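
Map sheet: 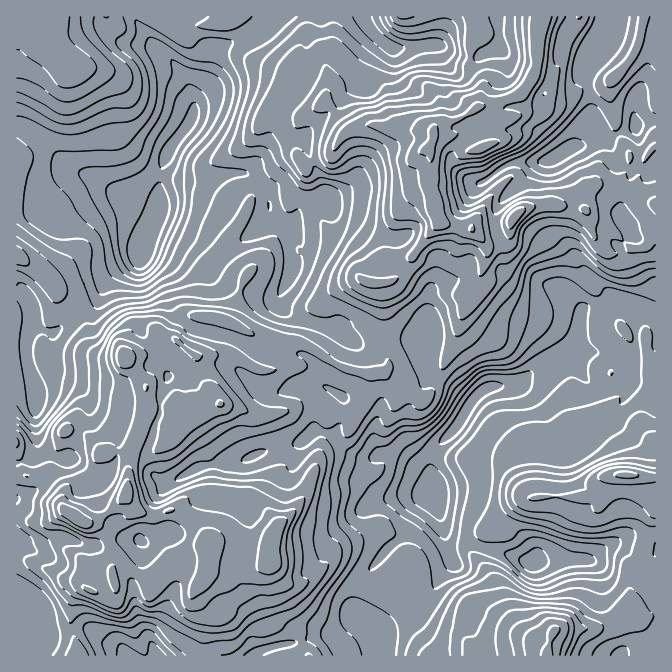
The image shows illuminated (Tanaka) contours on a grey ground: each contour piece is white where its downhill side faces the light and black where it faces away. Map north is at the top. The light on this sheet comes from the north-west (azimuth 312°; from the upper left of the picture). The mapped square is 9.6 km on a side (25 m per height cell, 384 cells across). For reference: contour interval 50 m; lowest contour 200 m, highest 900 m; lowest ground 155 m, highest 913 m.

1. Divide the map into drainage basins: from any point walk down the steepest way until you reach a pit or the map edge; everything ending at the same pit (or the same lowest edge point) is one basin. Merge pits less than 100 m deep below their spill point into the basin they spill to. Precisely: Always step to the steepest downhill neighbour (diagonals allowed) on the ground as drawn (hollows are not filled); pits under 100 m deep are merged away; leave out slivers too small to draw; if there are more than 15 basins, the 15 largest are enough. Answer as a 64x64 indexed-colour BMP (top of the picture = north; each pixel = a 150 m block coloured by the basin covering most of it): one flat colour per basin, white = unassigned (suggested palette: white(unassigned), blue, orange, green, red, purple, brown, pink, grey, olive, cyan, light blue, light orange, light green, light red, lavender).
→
<image width="64" height="64" href="data:image/bmp;base64,Qk12CAAAAAAAAHYAAAAoAAAAQAAAAEAAAAABAAQAAAAAAAAIAAATCwAAEwsAABAAAAAAAAAA////ALR3HwAOf/8ALKAsACgn1gC9Z5QAS1aMAMJ34wB/f38AIr28AM++FwDox64AeLv/AIrfmACWmP8A1bDFABEREVVVVVVVVSIiIiIiIiIiIiIiIiIiIiIiIiIiIiIiERERVVVVVVVVIiIiIiIiIiIiIiIiIiIiIiJCIiIiIiIRERFVVVVVVVVSIiIiIiIiIiIiIiIiIiIiJEQiIiIiIhEREVVVVVVVVVIiIiIiIiIiIiIiIiIiIiJERERERCIiERERVVVVVVVVUiIiIiIiIiIiIiIiIiIiJEREREREQiIRERFVVVVVVVUiIiIiIiIiIiIiIiIiIiJERERERERCIhEREVURVVVVVSIiIiIiIiIiIiIiIiIiIkREREREREIiERERERFVUVVVUiIiIiIiIiIiIiIiIiIiREREREREQiIREREREVURVVVSIiIiIiIiIiIiIiIiIiRERERERERCIhEREREREREVVVIiIiIiIiIiIiIiIiIiREREREREREQiEREREREREREVUiIiIiIiIiIiIiIiIiJERERERERERCIRERERERERERERERESIiIiIiIiIiIiIkREREREREREQhEREREREREREREREREiIiIiIiIiIiIiJERERERERERCERERERERERERERERESIiIiIiIiIiIiIiREREREREREIRERERERERERERERESIiIiIiIiIiIiIiIkRERERERERBERERERERERERERERIiIiIiIiIiIiIiIiIkREREFEREERERERERERERESIiIiIiIiIiIiIiIiIiIiIiIiIUREQRERERERERERERIiIiIiIiIiIiIiIiIiIiIiIiIhFERBEREREREREREREiIiIiIiIiIiIiIiIiIiIiIiIiIiIiEREREREREREREiIiIiIiIiIiIiIiIiIiIiIiIiIiIiIRERERERERERESIiIiIiIiIiIiIiIiIiIiIiIiIiIiIhERERERERERESIiIiIiIiIiIiIiIiIiIiIiIiIiIiIiERERERERERERIiIiIiIiIiIiIiIiIiIiIiIiIiIiIiIRERERERERERIiIiIiIiIiIiIiIiIiIiIiIiIiIiIiIhERERERERERERIiIiIiIiIiIiIiIiIiIiIiIiIiIiIiERERERERERERESIiIiIiIiIiIiIiIiIiIiIiIiIiIiIRERERERERERERIiIiIiIiIiIiIiIiIiIiIiIiIiIiIhERERERERERERIiIiIiIiIiIiIiIiIiIiIiIiIiIiIiERERERERERERIiIiIiIiIiIREiIiIiIiIiIiIiIiIiIREREREREREREiIiIiIiIiERESIiIiIiIiIiIiIiIiIhERERERERERERESIiIiIhERERIiIiIiIiIiIiIiIiIiERERERERERERERIiIhERERERIiIiIiIiIiIiIiIiIiIRERERERERERERESEREREREREiIiIiIiIiIiIiIiIiIhERERERERERERERERERERERERIiIiIiIiIiIiIiIiIiEREREREREREREREREREREREREiIiIiIiIiIiIiIiIiIRERERERERERERERERERERERESIiIiIiIiIiIiIiIiIhERERERERERERERERERERERERIiIiIiIiIiIiIiIiIiEREREREREREREREREREREREREiIiIiIiIiIiIiIiIiIREREREREREREREREREREREREREiIiIiIiIiIiIiIiIhERERERERERERERERERERERERESIiIiIiIiIiIiIiIiEREREREREREREREREREREREREREiIiIiIiIiIiIhEiIRERERERERERERERERERERERERERIiIiESIiIiIhEREhERERERERERERERERERERERERERESIiERIiIiIiERERERERERERERERERERERERERERERERMzMzMyIiIiEREREREREREREREREREREREREREREREREzMzMzMiIiIRERERERERERERERERERERERERERERERETMzMzMzMzMxEREzERERERERERERERERERERERERERERMzMzMzMzMzERMzMRERERERERERERERERERERERERERMzMzMzMzMzMzMzMxEREREREREREREREREREREREREREzMzMzMzMzMzMzMzERERERERERERERERERERERERERETMzMzMzMzMzMzMzMRERERERERERERERERERERERERERMzMzMzMzMzMzMzMxERERERERERERERERERERERERERETMzMzMzMzMzMzMzERERERERERERERERERERERERERERERMzMzMzMzMzMzMREREREREREREREREREREREREREREREREzMzMzMzMzMxERERERERERERERERERERERERERERERERERMzMzMzMzERERERERERERERERERERERERERERERERERETMzMzMzMREREREREREREREREREREREREREREREREREREzMzMzMxEREREREREREREREREREREREREREREREREREzMzMzMzEREREREREREREREREREREREREREREREREREzMzMzMzMRERERERERERERERERERERERERERERERERETMzMzMzMxERERERERERERERERERERERERERERERERERMzMzMzMzEREREREREREREREREREREREREREREREREREzMzMzMzMRERERERERERERERERERERERERERERERERETMzMzMzMREREREREREREREREREREREREREREREREREREzMzMzMx"/>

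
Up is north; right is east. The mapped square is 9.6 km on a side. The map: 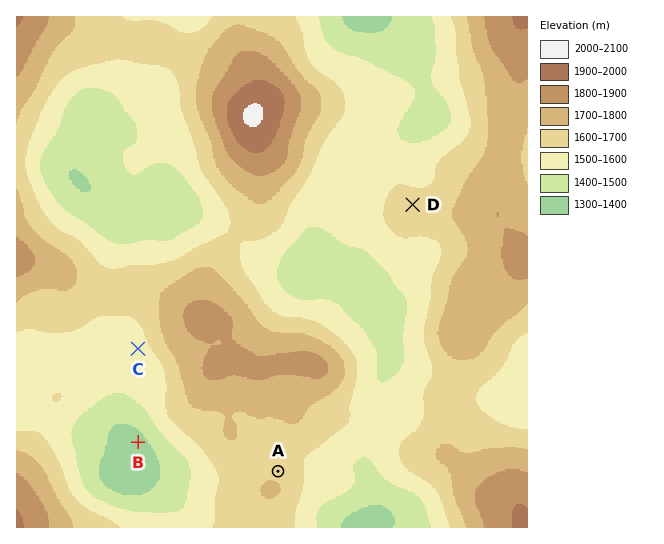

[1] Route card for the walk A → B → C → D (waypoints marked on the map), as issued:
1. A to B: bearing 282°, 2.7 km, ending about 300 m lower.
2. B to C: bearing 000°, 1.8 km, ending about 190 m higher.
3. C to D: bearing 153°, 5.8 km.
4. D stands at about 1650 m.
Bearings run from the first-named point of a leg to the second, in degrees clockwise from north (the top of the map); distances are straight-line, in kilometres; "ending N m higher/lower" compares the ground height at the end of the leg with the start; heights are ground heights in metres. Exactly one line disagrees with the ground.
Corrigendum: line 3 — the bearing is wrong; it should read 62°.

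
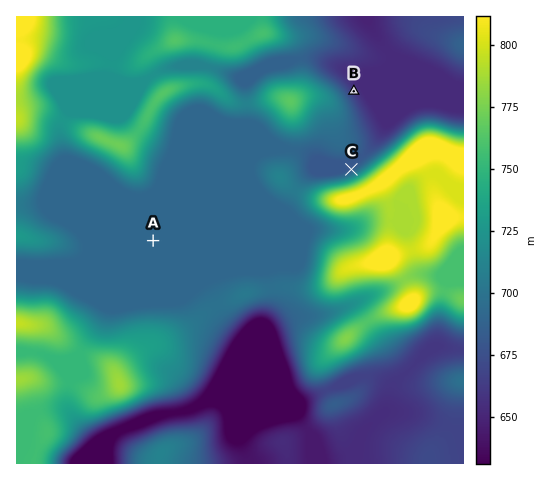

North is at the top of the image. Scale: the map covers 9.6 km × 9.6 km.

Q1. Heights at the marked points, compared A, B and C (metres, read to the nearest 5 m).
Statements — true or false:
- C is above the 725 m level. false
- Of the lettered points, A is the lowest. false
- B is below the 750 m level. true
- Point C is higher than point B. true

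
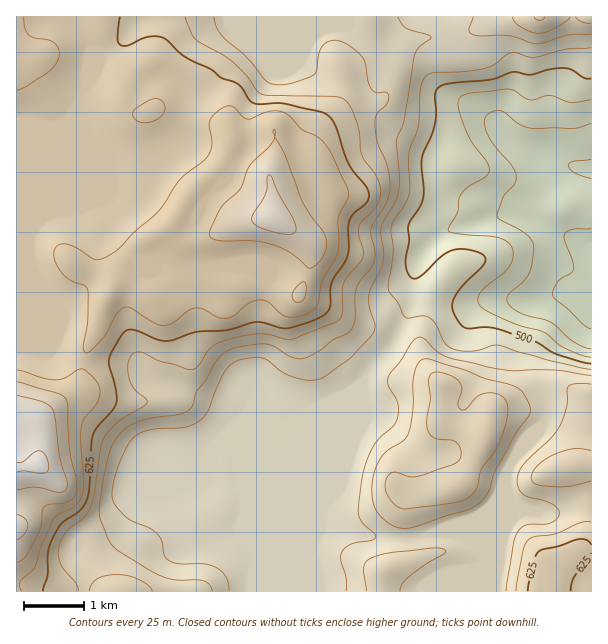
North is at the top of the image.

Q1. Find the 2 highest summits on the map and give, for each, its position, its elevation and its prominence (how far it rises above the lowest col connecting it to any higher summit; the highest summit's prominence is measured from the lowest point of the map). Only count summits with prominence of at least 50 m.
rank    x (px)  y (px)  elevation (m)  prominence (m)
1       39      464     730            313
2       275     218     712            64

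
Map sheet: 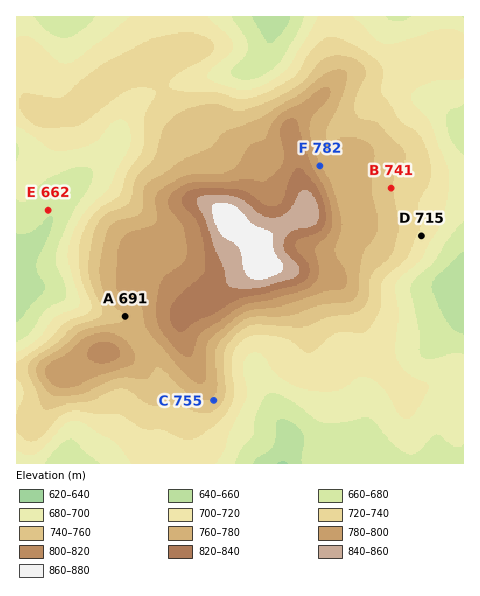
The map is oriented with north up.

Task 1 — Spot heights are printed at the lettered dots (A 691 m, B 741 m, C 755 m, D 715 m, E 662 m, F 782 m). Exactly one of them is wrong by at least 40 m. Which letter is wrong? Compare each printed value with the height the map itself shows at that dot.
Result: A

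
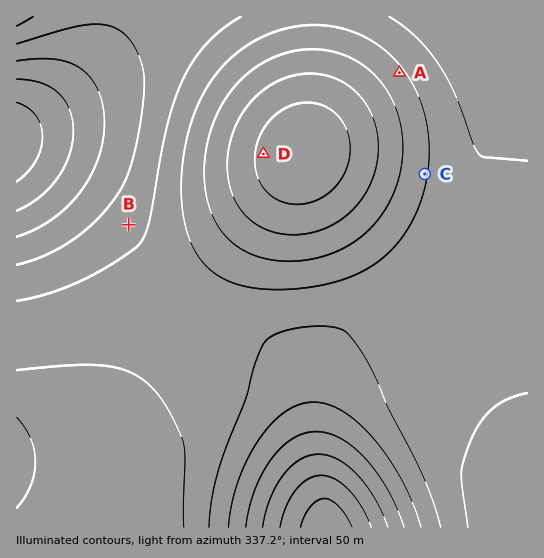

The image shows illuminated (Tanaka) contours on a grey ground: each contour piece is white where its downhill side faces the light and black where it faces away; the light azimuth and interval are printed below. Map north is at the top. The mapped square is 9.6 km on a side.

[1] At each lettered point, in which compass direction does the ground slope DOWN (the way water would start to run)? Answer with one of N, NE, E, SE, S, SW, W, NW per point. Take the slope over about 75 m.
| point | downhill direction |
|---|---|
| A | NE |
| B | NW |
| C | E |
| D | W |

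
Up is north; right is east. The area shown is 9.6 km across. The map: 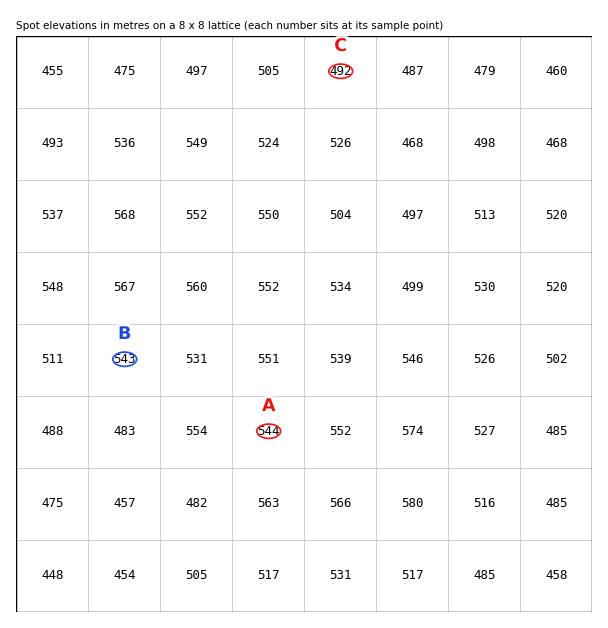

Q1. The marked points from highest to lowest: A B C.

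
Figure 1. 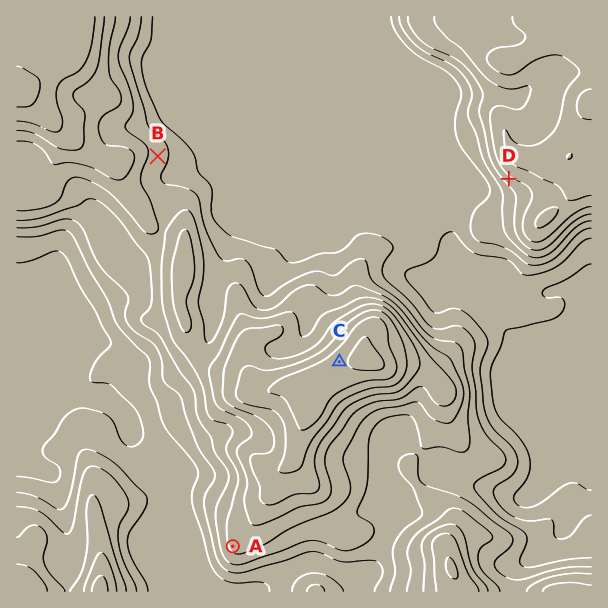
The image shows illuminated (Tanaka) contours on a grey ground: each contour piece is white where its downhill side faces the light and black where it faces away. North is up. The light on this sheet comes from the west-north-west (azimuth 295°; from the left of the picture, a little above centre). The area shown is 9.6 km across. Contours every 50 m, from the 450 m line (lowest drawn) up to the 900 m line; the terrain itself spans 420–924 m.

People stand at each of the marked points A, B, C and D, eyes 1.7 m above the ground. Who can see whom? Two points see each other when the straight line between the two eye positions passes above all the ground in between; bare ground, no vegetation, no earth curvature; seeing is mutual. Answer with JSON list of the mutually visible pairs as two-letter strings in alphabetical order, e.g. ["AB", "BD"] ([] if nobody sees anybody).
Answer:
["BC", "BD"]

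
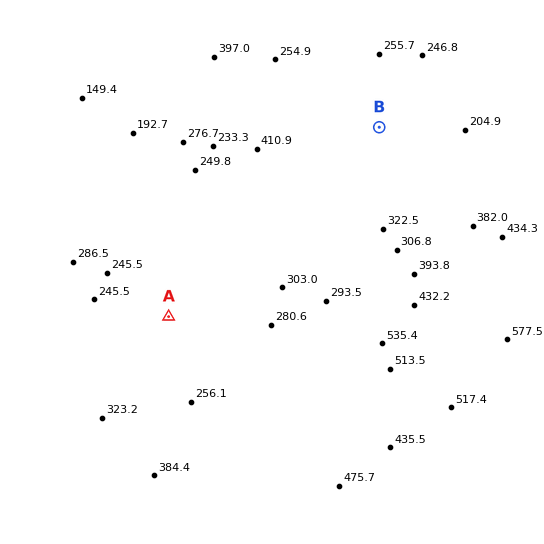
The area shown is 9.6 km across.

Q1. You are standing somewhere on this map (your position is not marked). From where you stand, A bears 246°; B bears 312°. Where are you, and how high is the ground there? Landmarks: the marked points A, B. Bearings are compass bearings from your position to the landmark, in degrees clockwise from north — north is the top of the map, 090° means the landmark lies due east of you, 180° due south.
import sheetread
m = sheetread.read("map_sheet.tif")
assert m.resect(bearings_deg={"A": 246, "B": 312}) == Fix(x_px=450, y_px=191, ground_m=280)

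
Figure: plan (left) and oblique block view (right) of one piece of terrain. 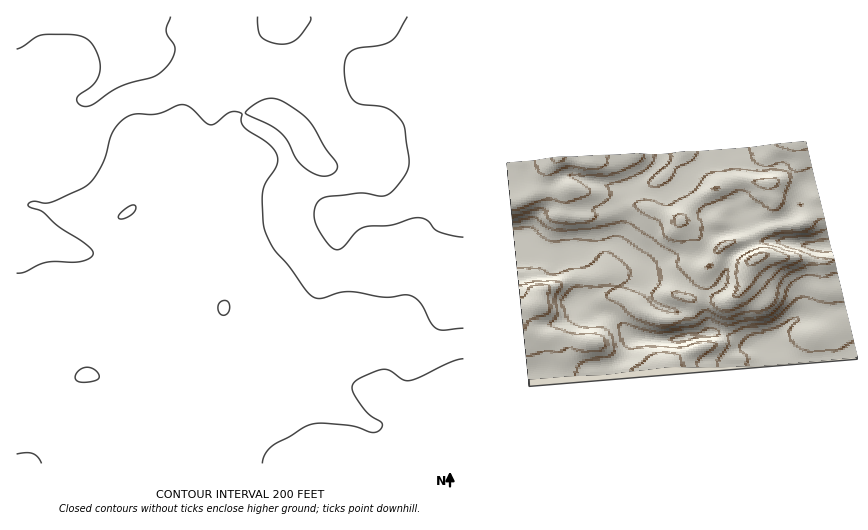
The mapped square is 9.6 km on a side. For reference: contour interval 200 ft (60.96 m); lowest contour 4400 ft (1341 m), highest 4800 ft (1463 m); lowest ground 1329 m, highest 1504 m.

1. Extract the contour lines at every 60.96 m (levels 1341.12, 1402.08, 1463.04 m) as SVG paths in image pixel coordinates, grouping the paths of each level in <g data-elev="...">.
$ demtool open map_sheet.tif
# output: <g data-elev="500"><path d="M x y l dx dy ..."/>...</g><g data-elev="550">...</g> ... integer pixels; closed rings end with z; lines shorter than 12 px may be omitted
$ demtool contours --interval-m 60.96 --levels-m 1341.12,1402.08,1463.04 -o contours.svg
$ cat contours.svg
<g data-elev="1341.12"><path d="M171 17l-4 10-1 5 8 13 1 5-3 9-5 8-13 9-25 7-12 5-22 15-7 3-8-1-3-3 0-4 2-3 11-7 5-6 4-7 1-8-4-15-8-12-13-5-32 0-7 2-12 9-7 3"/></g><g data-elev="1402.08"><path d="M463 328l-19 2-7-1-6-6-11-21-6-5-5-2-25 2-36-5-9 1-18 5-6 0-4-3-23-29-14-16-10-22-1-35 2-10 12-19 0-7-2-6-9-9-22-15-3-4 1-8-1-2-6-2-5 1-15 12-5 1-4-2-15-15-8-3-5 0-20 9-22 0-11 4-12 13-10 31-7 13-7 9-8 5-28 13-8 1-12-2-5 3 1 3 13 5 17 15 28 18 6 7-2 5-13 5-32 0-21 10-8 1"/><path d="M318 175l8 1 6-2 5-5 0-4-12-18-13-22-8-9-19-13-12-5-12 3-15 10-1 2 2 2 23 10 10 7 7 9 12 21 9 8z"/><path d="M258 17l0 14 4 6 9 5 12 2 9-2 6-4 12-16 0-5"/><path d="M407 17l-10 18-7 7-11 3-22 3-7 4-4 7-2 10 3 19 7 13 7 3 18 2 9 3 8 5 7 9 2 7 4 29-2 13-12 17-10 7-6 0-19-3-38 5-4 4-3 5 0 14 3 8 8 12 6 6 4 3 7-3 13-15 6-4 8-2 21-1 25-7 10 2 8 9 6 3 23 5"/></g><g data-elev="1463.04"><path d="M42 463l-4-5-5-4-7-1-9 1"/><path d="M79 382l6 0 10-1 4-3 0-3-7-7-9 0-5 3-3 5 1 3z"/><path d="M463 359l-12 3-40 18-8 0-12-9-6-2-8 2-17 7-7 6 0 8 14 20 15 11 0 3-3 4-7 3-23-8-27-2-11 1-39 22-7 8-3 9"/><path d="M223 315l4-1 2-5 0-6-4-3-4 2-3 4 1 6z"/><path d="M119 218l5 1 7-4 4-5 1-4-4-1-7 4-6 6z"/></g>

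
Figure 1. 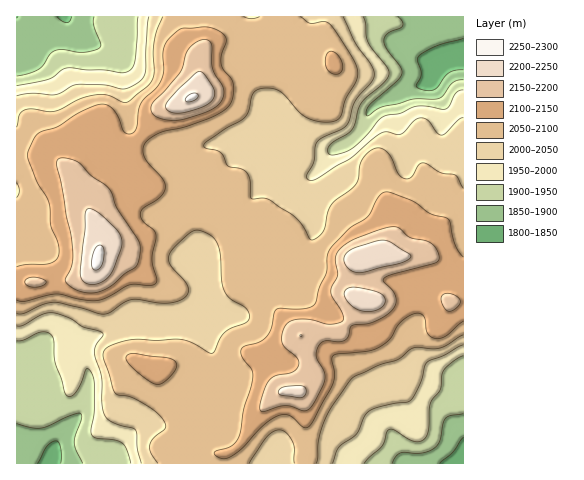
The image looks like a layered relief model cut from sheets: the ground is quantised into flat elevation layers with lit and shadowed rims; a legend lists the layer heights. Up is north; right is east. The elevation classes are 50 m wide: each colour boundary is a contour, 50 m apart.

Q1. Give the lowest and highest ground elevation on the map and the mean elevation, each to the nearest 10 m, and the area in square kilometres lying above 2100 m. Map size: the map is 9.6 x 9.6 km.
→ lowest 1820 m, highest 2260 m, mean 2050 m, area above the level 24.6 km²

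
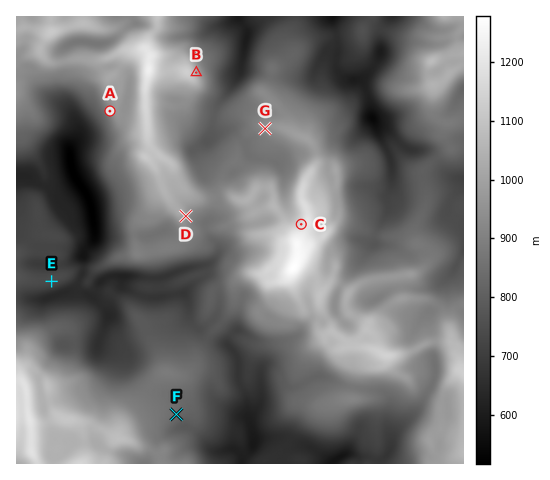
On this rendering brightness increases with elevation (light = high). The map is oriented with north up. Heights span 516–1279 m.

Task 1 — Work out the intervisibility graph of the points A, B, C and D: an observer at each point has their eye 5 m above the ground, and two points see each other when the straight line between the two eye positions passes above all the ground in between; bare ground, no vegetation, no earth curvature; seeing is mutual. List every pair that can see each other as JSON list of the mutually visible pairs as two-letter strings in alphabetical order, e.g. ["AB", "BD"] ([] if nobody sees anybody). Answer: ["BC", "CD"]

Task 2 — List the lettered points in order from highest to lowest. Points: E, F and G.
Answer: G F E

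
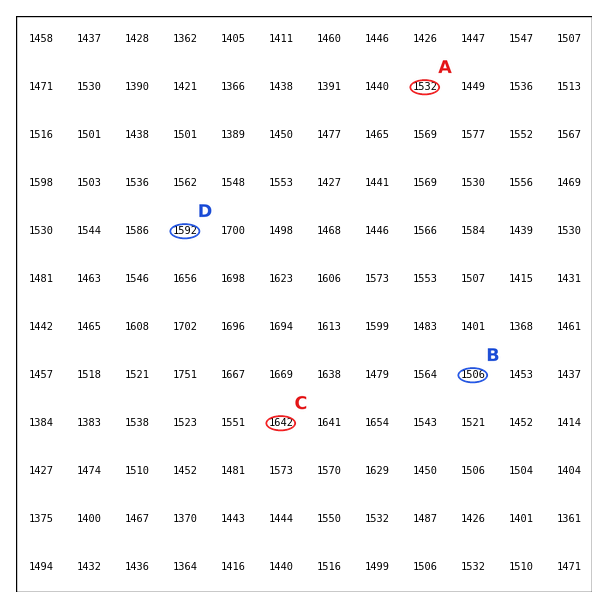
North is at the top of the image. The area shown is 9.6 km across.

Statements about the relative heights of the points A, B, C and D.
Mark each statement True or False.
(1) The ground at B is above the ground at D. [False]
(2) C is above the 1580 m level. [True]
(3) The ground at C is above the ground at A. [True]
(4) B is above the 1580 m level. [False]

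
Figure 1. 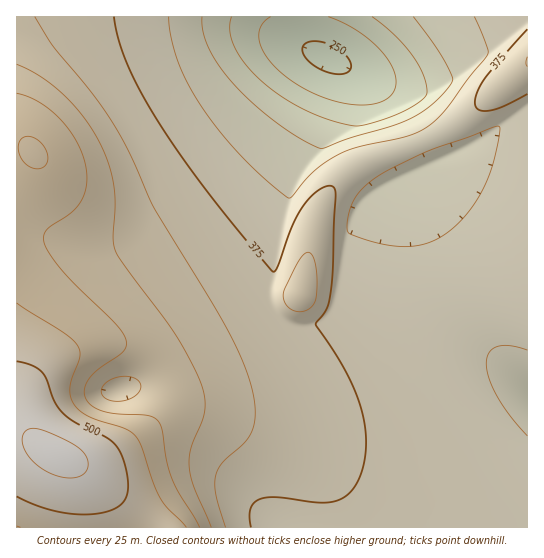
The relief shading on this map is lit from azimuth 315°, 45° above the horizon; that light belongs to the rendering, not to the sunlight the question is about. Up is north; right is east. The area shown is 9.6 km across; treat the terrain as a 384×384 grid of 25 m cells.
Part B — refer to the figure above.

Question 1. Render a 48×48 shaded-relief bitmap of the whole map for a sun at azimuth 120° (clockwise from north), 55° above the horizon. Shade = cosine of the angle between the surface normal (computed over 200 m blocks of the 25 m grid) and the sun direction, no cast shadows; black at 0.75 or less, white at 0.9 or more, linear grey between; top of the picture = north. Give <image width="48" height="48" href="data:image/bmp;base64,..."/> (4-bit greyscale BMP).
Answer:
<image width="48" height="48" href="data:image/bmp;base64,Qk32BAAAAAAAAHYAAAAoAAAAMAAAADAAAAABAAQAAAAAAIAEAAATCwAAEwsAABAAAAAAAAAAAAAAABEREQAiIiIAMzMzAERERABVVVUAZmZmAHd3dwCIiIgAmZmZAKqqqgC7u7sAzMzMAN3d3QDu7u4A////AHeIiIiIiHd4mqqZiHd3d3d3d3d3d3d3d3d4iIiZmIiImqmYiHd3d3d3d3d3d3d3d3d3iIiZmYiJmqmYiHd3d3d3d3d3d3d3d3d3iIiZmZmZmZmYiHd3d3d3d3d3d3d3d3d3eIiZmZmZmZmYiId3d3d3d3d3d3d3d3d3eIiZmZmZmZmIiIh3d3d3d3d3d3d3d2d3d4iJmZmpmZmIiIiHd3d3d3d3d3d3d2Z3d3eImZmZmZmIiIiHd3d3d3d3d3d3d2Z3d3d3iJmZmZmIiIiHd3d3d3d3d3d3d2d3d2ZVZ4iZmZiIiIiHd3d3d3d3d3d3h3d4h2VERWeIiYiIiIiHd3d3d3d3d3d4iHeImYdURFZ4iIiIiIiHd3d3d3d3d3eIiHeJqqmGVFZ3iIiIiIh3d3d3d3d3d3iIiXeJq7uodmZ3iIiIiIh3d3d3d3d3d3iImXd4mru6h3d3iIiIiId3d3d3d3d3d4iIiXd4iaqqmIiIiIiIiId3d3d3d3d3d4iIiHd3iJmZmIiIiIiIiHd3d3d3d3d3d3iIh3d3d4iIiIiIiIiIh3d3d3d3d3d3d3d3d3d3d3eIiIiIiIiId3iId3d3d3d3d3d3d3d3d3d3eIiIiIiHd3ial3d3d3d3d3d3d3d3d3d3d4iIiIh3d2aKuXd3d3d3d3d3d3d3d3d3d4iIiId3dkV5uod3d3d3d3d3d3d3d3d3d4iIiId3djRou4d3d3d3d3d3d3d3d3d3eIiIiHd3dkNYq5d3d3d3d3d3d4h3d3d3iIiIh3d3d0NXq5d3d3d3d3d3d4iIiIiIiIiIh3d3d1NHm6d3d3d3d2ZmZoiIiIiIiIiId3d3d1NGm6d3d3d2ZmZmZoiIiIiIiIiId3d3d2M2i6h3d3ZmZmZmZoiIiImYiIiId3d3d2M1irl3d2ZmZmZmZoiIiJmZmIiId3d3d3Qlebp3ZmZmZmZmZniIiZmZmIiId3d3d3UkaLuXZmZmZmZmZneIiZmZmIiIh3d3d3YzV5u5dmZmZmZmZneImZmZmIiIh3d3d3dCNomrqHZmZmZmZneIiZmZmIiIh3d3d3djJGeJqph2ZmZmZnd4iZmZmIiIiHd3d3d1IkVniZqYdmZmZnd4iZmZiIiIiHd3d3d3UiNFZ3iZmHZmZnd4iJmYiIiIiId3d3d3ZTESNFZ4iZhmZmd4iImIiIiIiId3d3d3ZlQhEiNFaJqXZmd4iIiIiIiIiIh3d3d2ZmVDEAEjRniqh2d3iIiIiIiIiIh3d3d2ZmVVQyABI1eKqmd3iIiIiIiIiIiId3d2ZmVVVUMgATVoqmd3iIiIiIiIiIiIh3d3ZmZVVVVEIBNWiXd3iIiIiIiIiIiIiHd3dmZlVVVVUxE0Z3d3eIiIiIiIiIiIiIh3d2ZmVVVVVUISRXd3eIiIiIiIiIiIiIiHd3ZmZVVWZmUxI3d3eIiIiIiIiZmZmYiId3ZmZmZmZmZkIXd3eIiIiIiJmZmZmZiIh3dmZmZmZmZmQ3d3eIiIiIiJmZmZmZiIh3d2ZmZmZmZmZQ=="/>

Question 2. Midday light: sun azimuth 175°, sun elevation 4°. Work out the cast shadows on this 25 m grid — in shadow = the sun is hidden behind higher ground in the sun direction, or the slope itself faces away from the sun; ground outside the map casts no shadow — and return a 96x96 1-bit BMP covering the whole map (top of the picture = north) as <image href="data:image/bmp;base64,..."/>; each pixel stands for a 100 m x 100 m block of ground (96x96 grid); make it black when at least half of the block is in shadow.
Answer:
<image width="96" height="96" href="data:image/bmp;base64,Qk2+BAAAAAAAAD4AAAAoAAAAYAAAAGAAAAABAAEAAAAAAIAEAAATCwAAEwsAAAIAAAAAAAAA////AAAAAAAAAAAAAAAAAAAAAAAAAAAAAAAAAAAAAAAAAAAAAAAAAAAAAAAAAAAAAAAAAAAAAAAAAAAAAAAAAAAAAAAAAAAAAAAAAAAAAAAAAAAAAAAAAAAAAAAAAAAAAAAAAAAAAAAAAAAAAAAAAAAAAAAAAAAAAAAAAAAAAAAAAAAAAAAAAAAAAAAAAAAAAAAAAAAAAAAAAAAAAAAAAAAAAAAAAAAAAAAAAAAAAAAAAAAAAAAAAAAAAAAAAAAAAAAAAAAAAAAAAAAAAAAAAAAAAAAAA8AAAAAAAAAAAAAAH/gAAAAAAAAAAAAAP/wAAAAAAAAAAAAAP/4AAAAAAAAAAAAAP/4AAAAAAAAAAAAAP/4AAAAAAAAAAAAAH/4AAAAAAAAAAAAAH/4AAAAAAAAAAAAAD/wAAAAAAAAAAAAAA/gAAAAAAAAAAAAAAAAAAAAAAAAAAAAAAAAAAAAAAAAAAAAAAAAAAAAAAAAAAAAAAAAAAAAAAAAAAAAAAAAAAAAAAAAAAAAAAAAAAAAAAAAAAAAAAAAAAAAAAAAAAAAAAAAAAAAAAAAAAAAAAAAAAAAAAAAAAAAAAAAAAAAAAAAAAAAAAAAAAAAAAAAAAAAAAAAAAAAAAAAAAAAAAAAAAAAAAAAAAAAAAAAAAAAAAAAAAAAAAAAAAAAAAAAAAAAAAAAAAAAAAAAAAAAAAAAAAAAAAAAAAAAAAAAAAAAAAAAAAAAAAAAAAAAAAAAAAAAAAAAAAAAAAAAAAAAAAAAAAAAAAAAAAAAAAAAAAAAAAAAAAAAAAAAAAAAAAAAAAAAAAAAAAAAAAAAAAAAAAAAAAAAAAAAAAAAAAAAAAAAAAAAAAAAAAAAAAAAAAAAAAAAAAAAAAAAAAAAAAAAAAAAAAAAAAAAAAAAAAAAAAAAAAAAAAAAAAAAAAAAAAAAAAAAAAAAAAAAAAAAAAAAAAAAAAAAAAAAAAAAAAAAAAAAAAAAAAAAAAAAAAAAAAAAAAAAAAAAAAAAAAAAAAAAAAAAAAAAEAAAAAAAAAAAAAAAGAAAAAAAAAAAAAAAHAAAAAAAAAAAAAAADgAAAAAAAAAAAAAADwAAAAAAAAAAAAAAB8AAAAAAAAAAAAAAB+AAAAAAAAAAAAAAA/wAAAAAAAAAAAAAAf+AAAAAAAAAAAAAAf/wAAAAAAAAAAAAAP/8AAAAAAAAAAAAAP//AAAAAAAAAAAAAP//wAAAAAAAAAAAAP//4AAAAAAAAAAAAH//8AAAAAAAAAAAAH//+AAAAAAAAAAAAH///gAAAAAAAAAAAH///wAAAAAAAAAAAH///4AAAAAAAAAAAH///8AAAAAAAAAAAH/+A+AAAAAAAAAAAD/gAPAAAAAAAAAAAA8AADwAAAAAAAAAAAAAAB4AAAAAAAAAAAAAAA8AAAAAAAAAAAAAAAPAAAAAAAAAAAAAAAHgAAAAAAAAAAAAAADwAAAAAAAAAAAAAAA4AAAAAAAAAAAAAAAcAAAAAAAAAAAAAAAMAAAAAAAAAAAAAAAAAAAAAAAAAAAAAAAA="/>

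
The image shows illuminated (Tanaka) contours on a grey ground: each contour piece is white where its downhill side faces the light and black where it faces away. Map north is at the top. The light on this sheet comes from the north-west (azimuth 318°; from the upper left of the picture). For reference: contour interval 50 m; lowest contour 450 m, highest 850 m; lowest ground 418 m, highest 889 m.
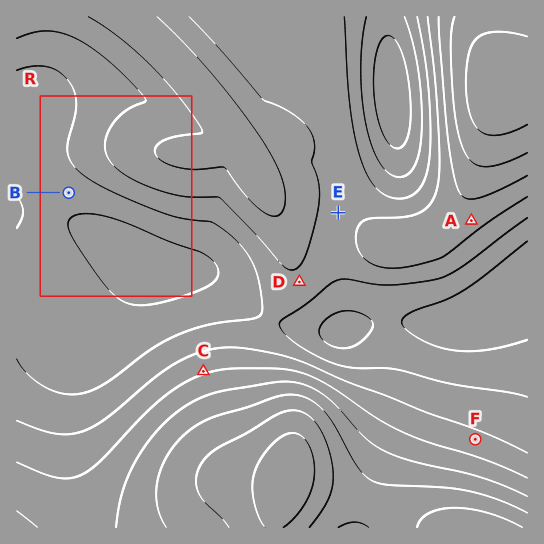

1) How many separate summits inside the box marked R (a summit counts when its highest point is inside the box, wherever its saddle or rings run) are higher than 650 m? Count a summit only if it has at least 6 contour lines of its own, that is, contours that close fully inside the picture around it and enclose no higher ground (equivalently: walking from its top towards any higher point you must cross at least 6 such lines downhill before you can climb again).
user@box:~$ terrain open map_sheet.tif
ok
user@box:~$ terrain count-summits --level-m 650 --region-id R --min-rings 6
0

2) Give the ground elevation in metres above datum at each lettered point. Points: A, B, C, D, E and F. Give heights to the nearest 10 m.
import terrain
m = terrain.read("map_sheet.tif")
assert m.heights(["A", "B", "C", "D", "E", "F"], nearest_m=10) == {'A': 620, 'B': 520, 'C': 640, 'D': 590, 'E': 590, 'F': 620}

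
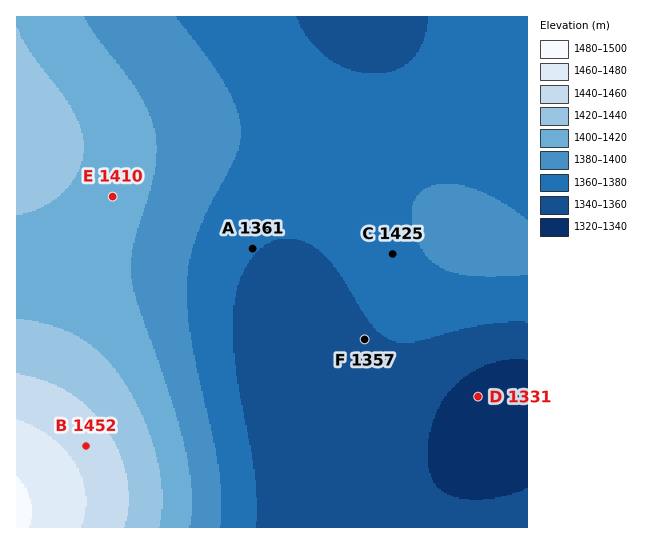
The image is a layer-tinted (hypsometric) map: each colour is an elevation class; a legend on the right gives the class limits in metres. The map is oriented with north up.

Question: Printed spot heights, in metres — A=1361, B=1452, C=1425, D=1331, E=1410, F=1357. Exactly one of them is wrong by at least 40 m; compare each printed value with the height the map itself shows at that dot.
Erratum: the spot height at C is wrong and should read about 1375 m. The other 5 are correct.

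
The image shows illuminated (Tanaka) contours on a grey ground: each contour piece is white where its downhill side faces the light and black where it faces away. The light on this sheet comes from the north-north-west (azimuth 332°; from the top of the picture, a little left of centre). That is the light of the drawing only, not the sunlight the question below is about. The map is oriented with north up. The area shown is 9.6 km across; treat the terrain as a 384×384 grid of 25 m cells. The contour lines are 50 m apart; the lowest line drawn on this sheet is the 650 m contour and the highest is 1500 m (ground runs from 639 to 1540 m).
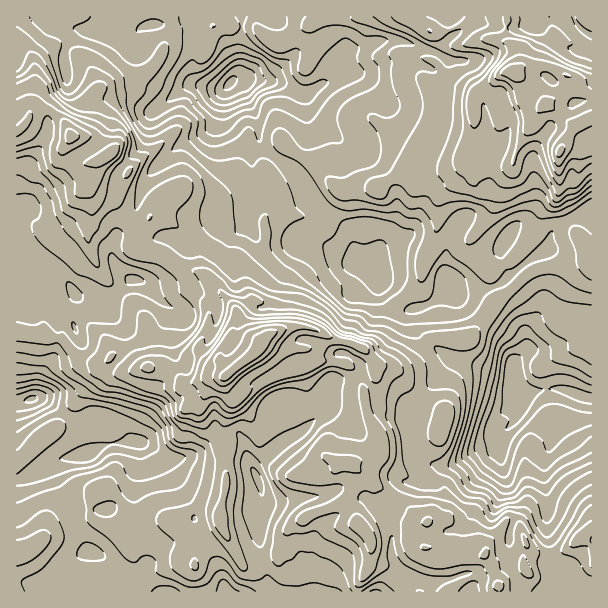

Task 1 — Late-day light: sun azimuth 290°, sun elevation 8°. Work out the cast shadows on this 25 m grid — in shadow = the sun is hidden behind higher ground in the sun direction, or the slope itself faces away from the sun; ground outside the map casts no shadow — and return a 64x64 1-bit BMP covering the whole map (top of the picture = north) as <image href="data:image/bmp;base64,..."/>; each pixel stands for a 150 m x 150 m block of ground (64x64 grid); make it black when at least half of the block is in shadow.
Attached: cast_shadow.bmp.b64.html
<image width="64" height="64" href="data:image/bmp;base64,Qk0+AgAAAAAAAD4AAAAoAAAAQAAAAEAAAAABAAEAAAAAAAACAAATCwAAEwsAAAIAAAAAAAAA////AAAAAAAAAw+AA+BD8AAADxAB8ANwfAAPYAHx5nB/AAxgAeAPYD+AAPAB4A5wHwAA8AHgBnEOAAHwwcMC8AgAAfDhw8LwAAAB8GOA2GAAAAH4AIBMYAAAAfgCAEwAAAAB8DL8/wAAGAHwEP//AOAIAOAA///geAAA4AD///A/AADAAH//+A2AMMwAff/4BAABz4B4//gEAAf/wPj/8ACAH//4+P/wAYAG//38//DgAAR//fx///AAAf///3//4AAB//////4AAYD//v8//AAAAH/+/j/wEAAAH/3wP/AKAAAf+cAf8AIABA/+AB/gBgAEAj8AD+AEAAJAPAAH4AQAAGA8AAfgBAAAADwAA+AEAAEAcAOA4AA8AQBgB4BgADgDAFgHgAAAcAAAHAOAAABwAAccAwAAAOAAD4wDHGAA8wAPjAEOMADxiAcAAY8wAH2OAAcBx98Afn/gBmHj7wB/P+MA4MPvAP+/wwDgAe8Af/8DAAAZ7wB//gYAAAnvAH/8BAAACc/nP/wAAAAAz+Pf/gAAAADG88/+IAAAEGdwTz4AAAAQczAfngAAABgwJh/fAAAAEAwPP//AAAAQDB5//+AAAAAAHj//8MAAACEeEf/w4AAA4DwA//BwAAAAHAB/5nAAAAgIAHPCAAAAQAAAM4AAA4AAAAACgAAAAcABgiCAAAABhA=="/>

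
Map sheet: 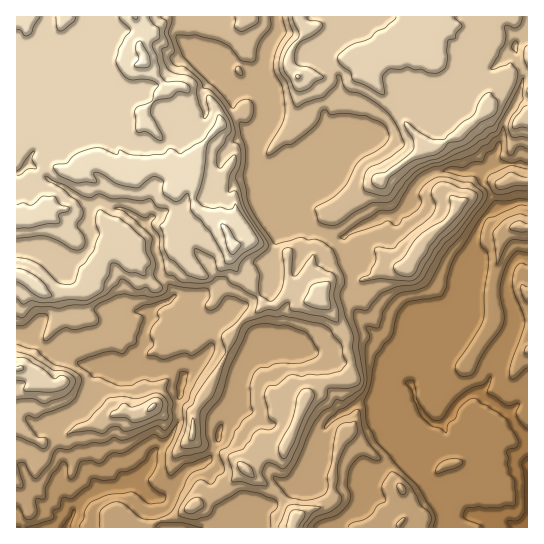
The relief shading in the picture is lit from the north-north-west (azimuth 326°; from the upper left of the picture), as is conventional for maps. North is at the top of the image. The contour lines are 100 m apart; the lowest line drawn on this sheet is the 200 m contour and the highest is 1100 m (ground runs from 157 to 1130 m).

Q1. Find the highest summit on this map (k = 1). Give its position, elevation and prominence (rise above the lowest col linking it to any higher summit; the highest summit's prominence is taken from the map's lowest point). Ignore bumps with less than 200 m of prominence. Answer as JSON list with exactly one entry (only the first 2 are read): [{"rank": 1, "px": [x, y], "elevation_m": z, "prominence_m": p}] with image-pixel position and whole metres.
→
[{"rank": 1, "px": [233, 247], "elevation_m": 1130, "prominence_m": 973}]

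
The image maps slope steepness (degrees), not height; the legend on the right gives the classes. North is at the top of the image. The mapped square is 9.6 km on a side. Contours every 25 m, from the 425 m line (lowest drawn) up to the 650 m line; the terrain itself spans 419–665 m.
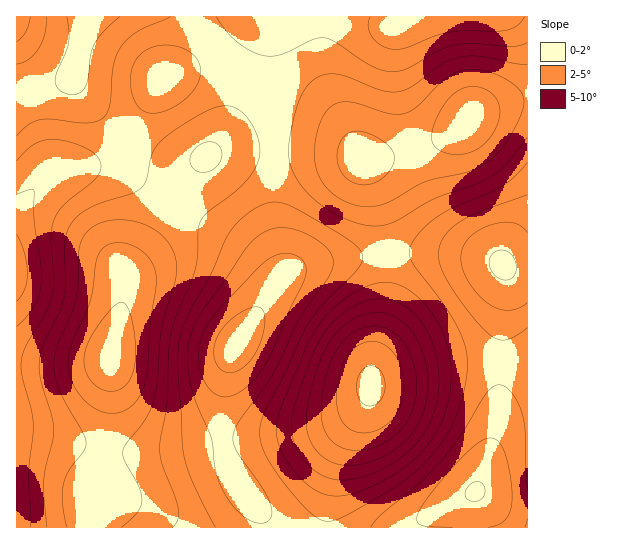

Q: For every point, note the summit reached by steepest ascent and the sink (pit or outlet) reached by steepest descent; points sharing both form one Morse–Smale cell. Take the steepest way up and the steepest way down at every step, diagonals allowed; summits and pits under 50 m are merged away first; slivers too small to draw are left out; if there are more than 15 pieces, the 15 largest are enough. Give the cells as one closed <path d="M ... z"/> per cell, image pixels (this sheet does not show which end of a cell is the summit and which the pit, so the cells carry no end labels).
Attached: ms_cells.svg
<path d="M73 76l-11 7-46 14 1 431 74-1 18-112 2-61 10-44 4-33 6-12 24-32 34-56 15-18-34 0-31-14-28-21-22-22-13-17z"/><path d="M274 151l-44 0-23 5-18 21-24 40-38 56-6 37-10 44-2 61-13 86-5 21 0 6 172-1-2-10-4-8-14-19-14-23-6-22-2-34 4-33 7-25 47-71 4-11-10-66z"/><path d="M385 255l-56 5-36 11-18 16-43 66-9 42 0 50 6 22 14 23 14 19 6 19 64-1 2-30 7-32 11-28 14-24 10-22 2-33 12-55 2-45z"/><path d="M527 16l-120 0-13 7-15 2-49-1-29-4-12-4-20 0-1 62 5 37 2 35 63 2 25 8 15-1 56-16 21-11 26-21 32-10 14-1z"/><path d="M499 360l-60 3-38 8-26 9-4 5-3 14-21 38-11 28-7 32-2 30 200 1 1-165z"/><path d="M267 16l-178 0-16 57 0 6 16 23 22 22 28 21 22 11 16 4 21 0 16-7 16-2 44 0 1-21-7-52 1-55z"/><path d="M527 100l-14 1-32 10-26 21-28 13-36 11-28 5 8 16 9 33 6 45 65-2 43 7 19 9 15 0z"/><path d="M451 253l-58 0-8 2 0 48-12 55-2 26 4-4 16-7 48-10 27-3 62 2 0-92-21-2-9-7-9-2z"/><path d="M322 151l-47 0-2 54 4 33 6 23 0 10-4 12 14-12 17-7 28-5 47-5-5-44-9-33-8-18-17-6z"/><path d="M87 16l-71 1 1 79 45-13 11-8z"/><path d="M406 16l-117 1 41 7 49 1 19-4z"/>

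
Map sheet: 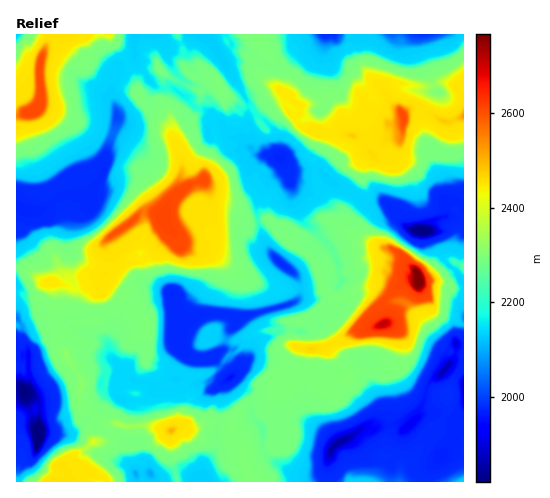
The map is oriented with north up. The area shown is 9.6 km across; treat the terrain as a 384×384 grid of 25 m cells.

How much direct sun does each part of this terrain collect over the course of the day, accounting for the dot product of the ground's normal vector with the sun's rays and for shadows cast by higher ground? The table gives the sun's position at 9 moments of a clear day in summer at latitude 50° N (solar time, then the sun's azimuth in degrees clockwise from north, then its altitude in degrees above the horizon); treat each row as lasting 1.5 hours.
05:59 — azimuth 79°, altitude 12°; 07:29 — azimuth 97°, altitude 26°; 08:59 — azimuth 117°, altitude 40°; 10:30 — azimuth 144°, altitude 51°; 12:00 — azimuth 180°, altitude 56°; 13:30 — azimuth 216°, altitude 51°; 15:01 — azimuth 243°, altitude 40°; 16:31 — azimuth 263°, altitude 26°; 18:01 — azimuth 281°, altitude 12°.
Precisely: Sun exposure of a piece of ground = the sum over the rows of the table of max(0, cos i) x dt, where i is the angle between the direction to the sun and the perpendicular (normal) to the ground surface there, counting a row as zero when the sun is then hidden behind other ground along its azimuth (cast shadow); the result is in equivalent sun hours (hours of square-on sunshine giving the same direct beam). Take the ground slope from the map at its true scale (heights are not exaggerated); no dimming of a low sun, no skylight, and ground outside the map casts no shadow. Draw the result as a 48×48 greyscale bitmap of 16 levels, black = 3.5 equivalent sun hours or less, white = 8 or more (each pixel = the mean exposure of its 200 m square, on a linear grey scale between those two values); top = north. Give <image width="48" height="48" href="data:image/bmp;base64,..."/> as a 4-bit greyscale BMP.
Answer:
<image width="48" height="48" href="data:image/bmp;base64,Qk32BAAAAAAAAHYAAAAoAAAAMAAAADAAAAABAAQAAAAAAIAEAAATCwAAEwsAABAAAAAAAAAAAAAAABEREQAiIiIAMzMzAERERABVVVUAZmZmAHd3dwCIiIgAmZmZAKqqqgC7u7sAzMzMAN3d3QDu7u4A////AEJJ3d3seZqcyszN7t3drMqrlmZpq83LdEA43d2Ed7zd/dzN7d3Zvdu5yZms3d3d26UiXMZs7czO7vzN3d3e/tu2jM3d3d3d3bMCACru3t3d7t3u3d3d3sy7Rpzd3d3d3cU3RFmL3czO7t3M3d3N3cu92XrN3N3d3baKvL3N7u3dvdvM3d3N3bvc78nM2q3d3bq8y93duZlTi5fN3d3t3c3u7e7c3svd3Xm7i93dpDREAkZlbN3d3e7d3t3cze3d3Vmrmt3IWty5hEiZc73d3d3d3d3d3dzd3Jvbq92qvc3d3d0gF1vd3d3d3e3d7t3M287LzN3KzN3d3d3Lg3rd3d3d3d7u7tyozOy83d3czN7t3d3buVSN3d3d3d3d7tzHbcm83t26vM7cxhEly5h93d3e3d3d3dzNirms3d3M3+3aRrzKi8uszd7d7Mzd7uy827u93N3t7u3Jeavdzeyau6m97d3e7tzLt7zN3d3e/d3amYjdd93IcyQire3d3szdy7zd3d3e3d3amrR6lVuq3dzJRbzO3KzNzKzd3d3d3d3Zmsx1raNWSMzLlEylu63ty8vd3d7t3d2omszN3e2TABTMuEXNy93qu8ze7u/u3M2Zis7u7/7ty5msy4Zc3u7Ku6zv/+7d28ypms3e/u7szNvMvLuYzd6qu8y8u93d3czczM3u7d2rtovczLi5zMuZh9tUiY3d3c3d3d7e7dp6E7zdvcnKu6Y0SHzcuHnd3e7t3u7u7MajjN3czMzLvCACM3OsvLze3dzN7uzNy6mZze3c3Lve1QAHe3poZIWu7czN7cvMusy83d3N3brGAAAAhmSFVAADvsvN3ZrNutys3crO3dggAQAIeNpSEiERJ9zN2nzdu8u92Uvt3dkkWavN3d3MypdUNF3d2azdu8dmJqerzGa3rN7t3d3dzLqYZFWN3LzNzMd5zMxmlY23vO/d3d3d3Mypl1Zmzd3dy4nMtp3be93L3e68ze7t3MzLyLZHW+/sunvMZI3czN3d3u3d3e3e3LzJy8yUhzm5mZvIaqzM3d3d3u3e7v7d7cu5m8zJqrZYV5ukq8zM3e3e7t3N3f/t3e3JiorKvdgkN8kpu9zNy93t3cvd7u7u7d3KrJnLzaV1nLzMvN3d3t3d7rvM3u7d7+zbjLnM3GlJy83d3d3e7u3d7crM3u7t3e3Mh6nLqIqczM3b3d3d3M3N3c3O3e3t3My8dqrah8uszM2e3cpb3d3MzbzN3r7sy7m8iqzdrLi97t3szdlkvd3LuqzcylbbubrLu73d2V3u7Yzc3bnKNt3dhcx2ncjJmbvLusx2Z97u1X3N7GnMut3d3Jd4zcnJq7zMuIZs3s3ddb3IVK3MuXzd3Km93cq5u97sy2feqe3aSc3IrLMiS3umM4vIW6m6zMzczLuqTM2Um83d2FrMm8VYYiWspHmbztze3MuWpnVrzd3dp7zctFdDjNpCS4Rpze3d3cyr3Krc283du8yojai8qXi8lVec3d7u27zN3c3dzu3dvMtmfN3ImphEiw=="/>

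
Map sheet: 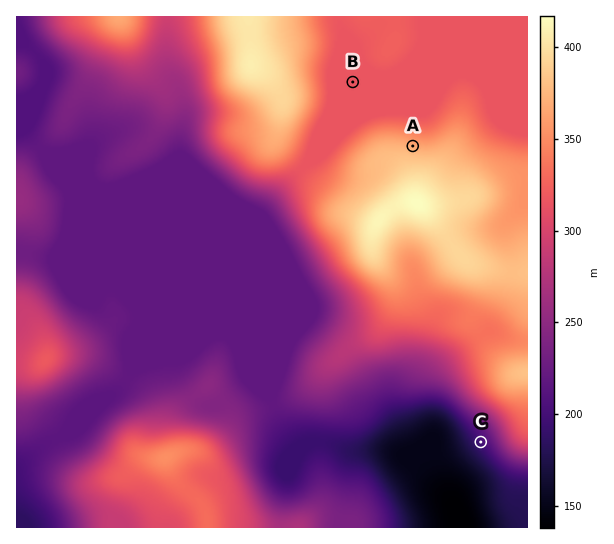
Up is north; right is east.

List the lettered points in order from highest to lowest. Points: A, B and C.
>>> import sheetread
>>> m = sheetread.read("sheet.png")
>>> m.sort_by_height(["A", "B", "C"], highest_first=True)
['A', 'B', 'C']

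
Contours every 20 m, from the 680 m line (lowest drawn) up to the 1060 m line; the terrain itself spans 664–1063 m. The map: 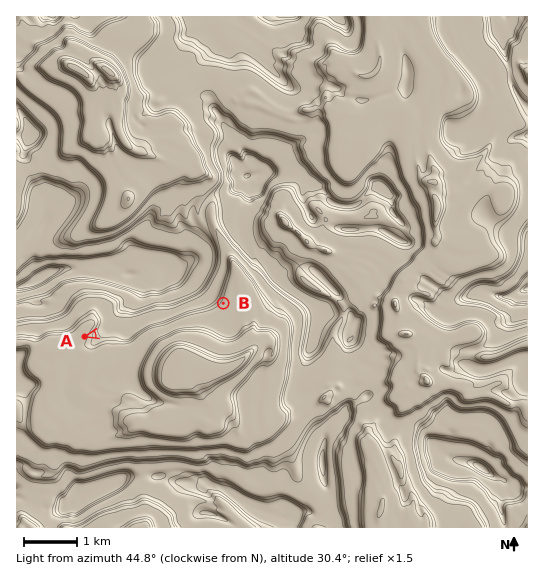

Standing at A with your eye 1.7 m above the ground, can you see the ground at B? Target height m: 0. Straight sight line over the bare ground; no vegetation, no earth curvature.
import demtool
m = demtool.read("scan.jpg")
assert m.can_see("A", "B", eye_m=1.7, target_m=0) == True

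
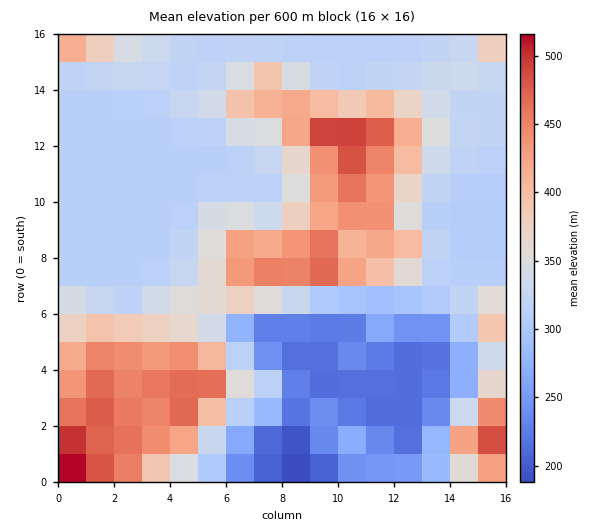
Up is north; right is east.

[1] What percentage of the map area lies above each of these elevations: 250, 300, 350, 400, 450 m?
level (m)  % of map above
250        86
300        80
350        36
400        23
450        11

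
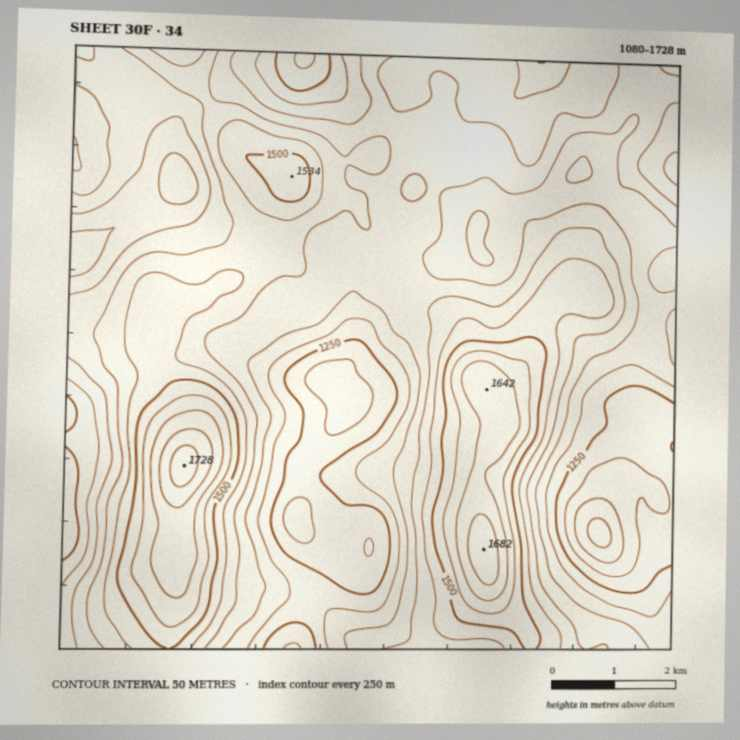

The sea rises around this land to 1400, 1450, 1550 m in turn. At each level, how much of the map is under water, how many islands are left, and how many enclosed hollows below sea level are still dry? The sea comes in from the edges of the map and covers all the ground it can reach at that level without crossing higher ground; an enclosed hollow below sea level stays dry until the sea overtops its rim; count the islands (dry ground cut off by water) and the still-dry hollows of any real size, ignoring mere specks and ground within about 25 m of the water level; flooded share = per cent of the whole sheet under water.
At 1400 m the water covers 60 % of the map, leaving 0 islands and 0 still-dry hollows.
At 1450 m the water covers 77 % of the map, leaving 1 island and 0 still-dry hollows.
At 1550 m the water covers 91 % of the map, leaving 2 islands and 0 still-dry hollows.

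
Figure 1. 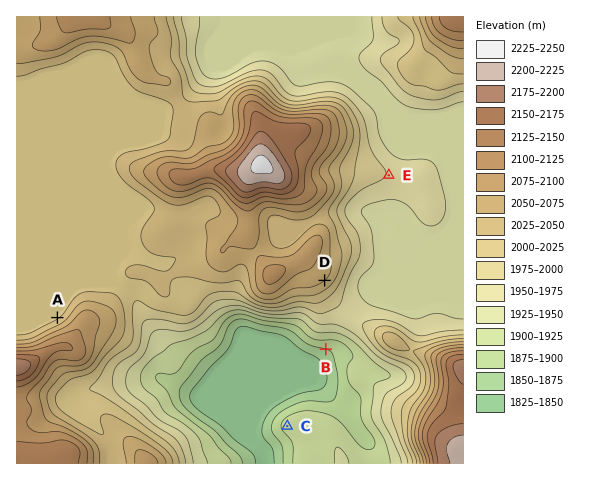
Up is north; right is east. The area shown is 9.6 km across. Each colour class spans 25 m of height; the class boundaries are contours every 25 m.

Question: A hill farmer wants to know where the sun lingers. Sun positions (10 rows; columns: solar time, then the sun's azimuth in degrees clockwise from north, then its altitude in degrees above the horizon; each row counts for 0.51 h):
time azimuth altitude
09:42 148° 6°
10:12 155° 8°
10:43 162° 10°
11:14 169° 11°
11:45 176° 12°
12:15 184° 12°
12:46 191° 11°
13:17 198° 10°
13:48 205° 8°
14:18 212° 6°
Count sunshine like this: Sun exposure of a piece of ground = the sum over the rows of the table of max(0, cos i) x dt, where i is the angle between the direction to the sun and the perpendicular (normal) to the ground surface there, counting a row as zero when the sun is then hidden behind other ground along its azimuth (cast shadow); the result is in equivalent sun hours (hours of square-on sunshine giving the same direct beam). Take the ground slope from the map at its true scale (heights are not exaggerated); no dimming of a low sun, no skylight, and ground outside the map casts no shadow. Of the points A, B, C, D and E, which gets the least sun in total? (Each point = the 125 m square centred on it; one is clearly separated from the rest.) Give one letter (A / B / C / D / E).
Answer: A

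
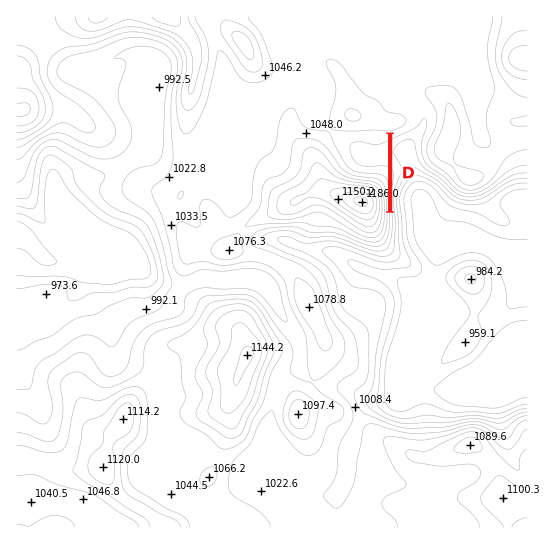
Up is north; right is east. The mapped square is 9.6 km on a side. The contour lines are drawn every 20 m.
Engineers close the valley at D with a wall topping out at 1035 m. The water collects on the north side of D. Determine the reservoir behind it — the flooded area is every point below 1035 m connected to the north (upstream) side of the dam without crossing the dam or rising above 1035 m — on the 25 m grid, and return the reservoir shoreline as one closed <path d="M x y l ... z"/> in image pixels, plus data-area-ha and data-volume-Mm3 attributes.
<path d="M387 133l-2 2-8 0-2-2-32 0-6 4-1 4 11 22 4 5 11 4 17 0 6 1 2 3 0-43z" data-area-ha="61" data-volume-Mm3="8.28"/>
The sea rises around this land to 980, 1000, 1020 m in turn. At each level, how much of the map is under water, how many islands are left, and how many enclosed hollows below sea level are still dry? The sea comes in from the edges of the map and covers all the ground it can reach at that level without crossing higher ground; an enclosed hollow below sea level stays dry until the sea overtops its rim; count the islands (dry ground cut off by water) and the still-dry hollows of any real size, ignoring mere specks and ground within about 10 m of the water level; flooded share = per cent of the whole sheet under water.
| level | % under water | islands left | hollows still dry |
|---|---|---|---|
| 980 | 21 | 0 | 0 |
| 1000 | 27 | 0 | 0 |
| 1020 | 36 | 0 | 0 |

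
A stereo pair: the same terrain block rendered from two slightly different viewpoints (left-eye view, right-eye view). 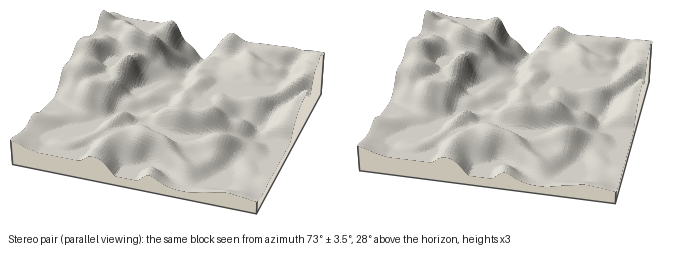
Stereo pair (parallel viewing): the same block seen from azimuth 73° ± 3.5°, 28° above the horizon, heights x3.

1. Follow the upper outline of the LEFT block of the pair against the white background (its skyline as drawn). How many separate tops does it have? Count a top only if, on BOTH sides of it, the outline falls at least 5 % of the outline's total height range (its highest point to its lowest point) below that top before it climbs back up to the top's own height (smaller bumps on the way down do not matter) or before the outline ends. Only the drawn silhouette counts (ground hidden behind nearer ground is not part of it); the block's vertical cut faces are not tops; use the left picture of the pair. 2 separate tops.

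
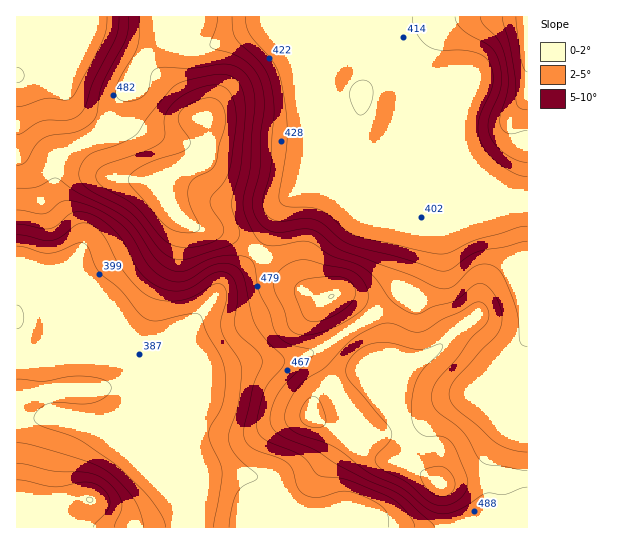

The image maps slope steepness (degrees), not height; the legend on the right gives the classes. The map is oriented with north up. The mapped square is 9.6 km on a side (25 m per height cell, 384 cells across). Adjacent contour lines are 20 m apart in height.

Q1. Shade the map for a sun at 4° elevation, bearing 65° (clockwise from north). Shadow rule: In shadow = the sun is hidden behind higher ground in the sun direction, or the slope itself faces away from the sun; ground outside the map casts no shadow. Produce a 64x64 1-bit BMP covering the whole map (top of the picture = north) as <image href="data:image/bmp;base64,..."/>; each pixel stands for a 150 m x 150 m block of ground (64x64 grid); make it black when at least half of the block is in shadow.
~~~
<image width="64" height="64" href="data:image/bmp;base64,Qk0+AgAAAAAAAD4AAAAoAAAAQAAAAEAAAAABAAEAAAAAAAACAAATCwAAEwsAAAIAAAAAAAAA////AAAAAAAAAAAAAH/gAAAAAAAAf/gAAAAAAAD/+AAAAAAAAf/4AAAAAAAB//AAAAAAAAH/4AAAAAAAAf+AAAAAAAAB/AAAAAAAZ/nAAAAAAAB//wAAAAAAAD/+AAAAAAAAP/gAAAAAAAA/8AAAAAAAAD9gAAAAAAAAPgAAAAAAAAA+AAAAAAAAAB4AAAAAAAAADAAAAAAAAAAAAAAAAAAAAAAAAAAAAAAAQAAAAAAAAAD+AAAAAAAAAf/AAAAAAAAB58AAAAAAAADjwAAAAAAAAGHAAAAAAAAA48AAAAAAAAH/wAAAAAAcAP/AAAAAAH/A/wAAAAAB/+B8AAAAAAP/4HwAAAAAB//gOAAAAAAP/+AAAAAAAAf/4AAAAAAAB//gAAAAAAAD/+AAAAAAAAP/4AAAAAAAA//AAAAAAAAH/8AAAAAAAAf/gAAAAAAAB/8AAAAAAAAD4AAAAAAAAAGAAAAAAAAAAAAAAAAAAAgAAAAAAAAAPAAAAAAAAAD4AAAAAAAAAPgAAAAAAAAB8AAAAAAAAADwAAAQAAAAAPAAAAAAAAAA8AAAAAAAAAH4AAAAAAAAAf4AAAAAAAAB/gAAAAAAAAP+AAAAAAAAA/4AAAAAAAAB/gAAAAAAAAH+AAAAAAAAAf4AAAAAAAAA/gAAAAAAAAA+AAAAAAAAAB4AAAAAAAAABg=="/>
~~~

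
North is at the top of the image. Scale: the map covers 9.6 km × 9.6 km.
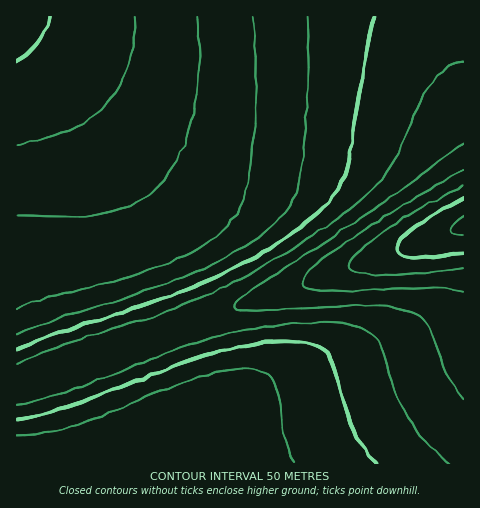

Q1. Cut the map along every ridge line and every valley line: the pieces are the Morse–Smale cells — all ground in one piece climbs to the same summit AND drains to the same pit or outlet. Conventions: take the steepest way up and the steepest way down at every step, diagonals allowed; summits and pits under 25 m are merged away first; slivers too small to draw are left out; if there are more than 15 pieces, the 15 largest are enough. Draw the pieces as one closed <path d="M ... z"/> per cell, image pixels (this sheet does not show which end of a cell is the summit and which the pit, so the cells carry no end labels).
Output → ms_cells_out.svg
<path d="M463 16l-446 0-1 367 5 1 14-5 427-152 2-2z"/><path d="M463 226l-428 153-18 5-1 79 447 1z"/>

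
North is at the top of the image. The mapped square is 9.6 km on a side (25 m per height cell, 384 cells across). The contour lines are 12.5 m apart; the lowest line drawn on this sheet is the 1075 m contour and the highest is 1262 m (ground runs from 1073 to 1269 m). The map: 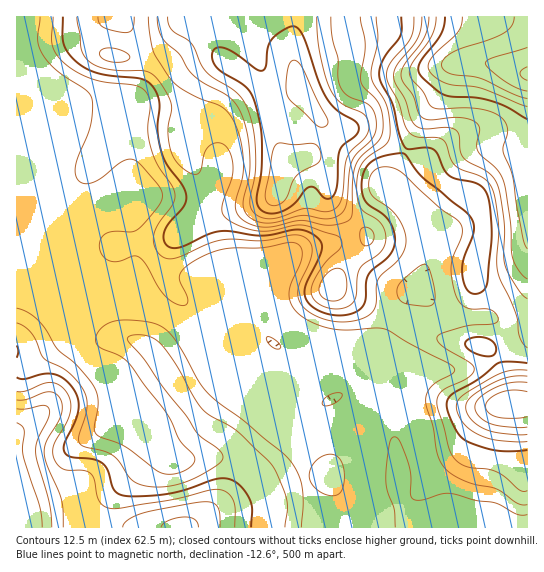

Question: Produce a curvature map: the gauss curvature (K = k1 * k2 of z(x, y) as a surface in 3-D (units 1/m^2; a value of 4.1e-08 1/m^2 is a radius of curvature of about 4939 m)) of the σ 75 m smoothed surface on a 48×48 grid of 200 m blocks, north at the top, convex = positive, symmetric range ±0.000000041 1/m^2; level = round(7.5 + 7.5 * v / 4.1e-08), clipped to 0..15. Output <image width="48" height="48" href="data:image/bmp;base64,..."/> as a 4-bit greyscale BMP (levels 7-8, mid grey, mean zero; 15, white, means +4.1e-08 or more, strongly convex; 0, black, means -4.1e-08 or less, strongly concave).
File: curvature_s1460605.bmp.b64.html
<image width="48" height="48" href="data:image/bmp;base64,Qk32BAAAAAAAAHYAAAAoAAAAMAAAADAAAAABAAQAAAAAAIAEAAATCwAAEwsAABAAAAAAAAAAAAAAABEREQAiIiIAMzMzAERERABVVVUAZmZmAHd3dwCIiIgAmZmZAKqqqgC7u7sAzMzMAN3d3QDu7u4A////AHiHeIdmeIiJmIiIiHeIiHd3d3eIiHeJcHiHd3dmeIiIiIiHd4h3h3d3d3d4iHeIZHiHd3d3d3d3eJmHeJh3d3h3h3d3iHeIi3eHaId4d4iId4h3eIh3eHd4iHd3d3eHjHd2aJh3iImZh2Znd3d3iId4iId3d4h3eYd3Z5mHeIiZl2VneId3iId3eId2eIh3d3Z6l4iHd3iJmHZ3eId3iId3d3d3iYh3dmVqqHd3d3d3h3d3d3eHiHd3d3d3h3d3dodoh4mHd4d3iIiIeIiId3d3iIiIdmZnd4d4h3mYiIiHiIiIiIiId3d3iIiIdmeIiWaal2eIiIiHd3d3eIiIh3d3d3h3d4vbmVatuGZ3iIh3d3h3iId3iId3d3dmdo3+mJedt1Z3d3iId4d3iIiHiId4d3ZWZWreuch5l2Z3d3iIeIh3d4h3eIiIiHdmaJh5qpZWZniIiHiIiIh3d3d3d4iIiIiHm7YzV3ZWdneIh3eIeIiHd3d3d4iId4iIiXQSRod4h2d4d4iHeId3eIh3d3iIh3d3d5p2eJh4h3eIeJh3eHd3iId3d3eIh3d3Z7yXeJh3iHeJiIdnd3d3h3d3Zmd3d3d3d3dmd4d3iHd3d3Z3eHd3d3dlVmZVVnd4h2iHd3d3iHd3eHd4h3d3d3U1m6hlZ3eIdleHdnd3iIh4iHeIh3d4d3Q6/9l2eIiIdohWd3d3d3d4iIiHiIiIh3RK/9iJmIiId6lmd4d3d3d3iHdniIiIiHdozqZ5qIiHeKlmiIh3d3eIeHZGiIiIeIiYaGJHh3d3aKlnmYd3d3iId3VWiIiId4rJRFNZhmd3Z5p4mYh3d3iIdli6iImHVH36I4etpmZ4iIiXiIiIiHeIdljtlmZlQ136Ena/tmd4mnWYd4iIiHd3d2eqhlMTe6d2ZBBdlmd3mnOIZ4h3d3d4iIh2Z2MU3/cBvDAIZnd3eGaIeHd3d3d4iIqVV3Y13/sBn6Bqd3iHiJ23iHd3eId4iIqlV3d3ndl3jLbumId3Z8+2eHd3iIiHiIiGZ3iZd4Z5eZj/qIeGRZuEZ3d3iIiHh3eId4iqdnd3aFX/uXinRndVZ4d3eIh3d2epiIiZd4iIhyGthkjZeYd3d4d3eHd3d3iZiIiId4iIhiJ1IAW5eJiIh4d3eHd4dmiYd4iIdmiHZ3rXERR3Z3iHd4iIiHeIdmiYd3iIdmiXeI36ZWiHd3eId4iIiIeId3h3d3iYd3iHh2mqh4qoeHiIdYiIiId3m6ZWd4mXaHeHZnh6p2iYd3iJdXiIiHZnrbZXd4mFV3eIaLlnh1Zmd3d3iHiHd3ZXq4d4d3hlZ3iYeaczapd2d4d3nIh3d2Z4dUaIZomHeIiHeIdVaamaqXZnmoh3d4vclEeHd6qHiHiHd3h3ZnnNynZneHdniIvbdFd4d5iHh3iHh3iHVniamYd3eHZnmGeId2Z3Znd4h3d3iHiHaMplZ3d3iHd3iGZ4iHiYd3d4d3dniIeHeLtkVneId4iIeIeIiHm5h4iHeIdniId4h4l1V3eIdw=="/>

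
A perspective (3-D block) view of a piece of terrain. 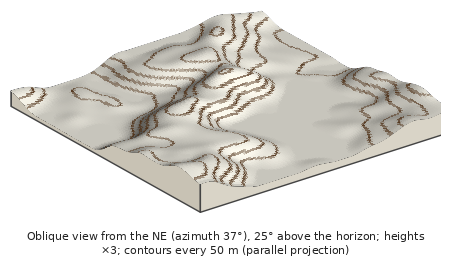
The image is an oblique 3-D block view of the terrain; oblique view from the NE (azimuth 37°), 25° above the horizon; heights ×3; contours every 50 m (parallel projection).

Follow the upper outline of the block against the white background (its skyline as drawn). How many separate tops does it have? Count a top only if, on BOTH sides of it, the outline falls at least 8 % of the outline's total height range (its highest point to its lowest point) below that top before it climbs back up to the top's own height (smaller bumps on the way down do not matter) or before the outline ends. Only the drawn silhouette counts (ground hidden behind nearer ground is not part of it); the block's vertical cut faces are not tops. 1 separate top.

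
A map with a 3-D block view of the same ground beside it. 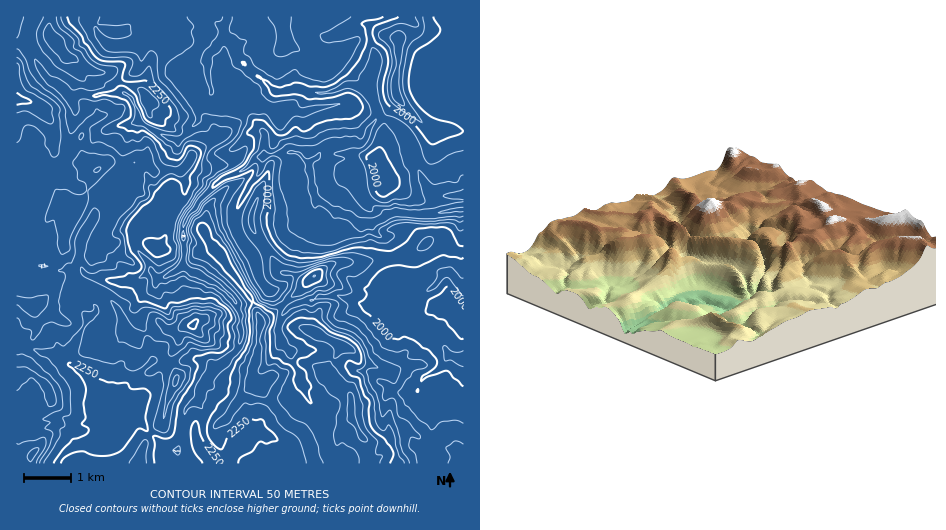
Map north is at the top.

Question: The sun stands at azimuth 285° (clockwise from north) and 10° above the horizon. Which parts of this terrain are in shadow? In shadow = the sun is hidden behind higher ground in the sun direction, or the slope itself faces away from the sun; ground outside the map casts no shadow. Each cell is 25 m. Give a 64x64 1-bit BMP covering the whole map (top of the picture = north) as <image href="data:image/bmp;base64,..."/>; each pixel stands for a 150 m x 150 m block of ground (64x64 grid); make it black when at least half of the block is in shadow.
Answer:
<image width="64" height="64" href="data:image/bmp;base64,Qk0+AgAAAAAAAD4AAAAoAAAAQAAAAEAAAAABAAEAAAAAAAACAAATCwAAEwsAAAIAAAAAAAAA////AAAAAAA/wDwIAAAP8B/APBAAMAfwD8AcMAAwH+APgBMgADA/4AYAB6AAAD/gBQAHowAAf/ADYAehgAD/8A/wB+GAAP/gB/AD8IAA/+AH4AP4DgD/wAfAA/wPgP/ABwAB+A/A/8AEAAH4B4Fz4BAAAPgxA//4AAAB/D8Df5wAAAH/HwB+DAEAIf+fAPwAAYBhn98A+AAAgAA/3wzwAADAAD/eHmAAAECEP54fgAAAAYAPnh/AAA4BgAcbD/AADwBABz3//gEHADAMfH/8IwMAOAD8P/gzAwD+gPgf8BoA2X/B8B+wCAHCd4PwBgAAAcTjg/YAAAABweOD7wAAAAHBw4fPgAAAAefjj9/AAAAA5/Ofv8AAAwDz+5+/wAAAAHP9zz/kHAAAcf3vv+AfvwAw/v+f8AYAADA+/9/gBHAAGD5/3+AB4QAcPv//wAHhAA4s//9AAMAABkj//kABgAACHn//gAGAAAAff/+AAQACIB8f/xgAAAMwHgP/mAAAA7gxwfu4YAAHn+fg8yBgAAfHw+DiAHAAD4HD4AAAcPAHgI/gAABx8AcAH8AIAGHwfh8fgBoOg/D+Bx+AEg/j4PwH3wBAB+Pg8APeAAAD8fDgeNwBAAHx8MB+ADMAAPHwAf4AGgAA8fDB/AAMAABh8MH4AAwAAGAAx/AAAAAAAADHgAAEAABAMA=="/>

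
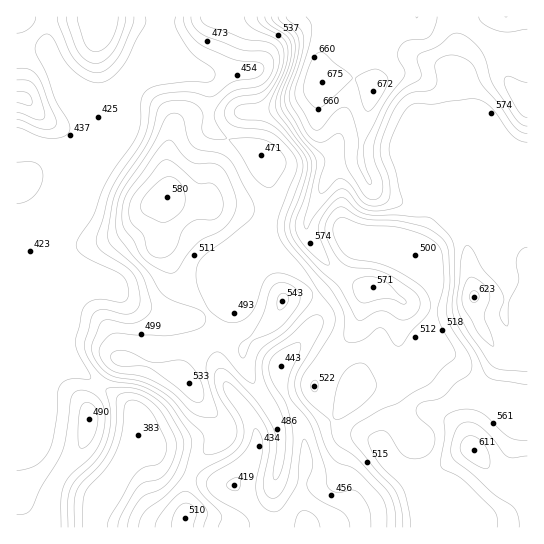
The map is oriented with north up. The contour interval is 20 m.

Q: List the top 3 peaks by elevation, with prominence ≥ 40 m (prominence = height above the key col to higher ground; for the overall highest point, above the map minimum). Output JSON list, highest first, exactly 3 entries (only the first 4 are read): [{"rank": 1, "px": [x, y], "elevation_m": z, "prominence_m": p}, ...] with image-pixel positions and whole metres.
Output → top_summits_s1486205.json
[{"rank": 1, "px": [322, 82], "elevation_m": 675, "prominence_m": 292}, {"rank": 2, "px": [474, 297], "elevation_m": 623, "prominence_m": 56}, {"rank": 3, "px": [474, 450], "elevation_m": 611, "prominence_m": 61}]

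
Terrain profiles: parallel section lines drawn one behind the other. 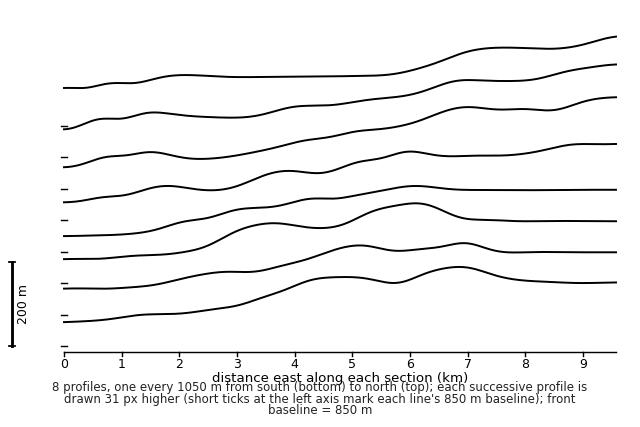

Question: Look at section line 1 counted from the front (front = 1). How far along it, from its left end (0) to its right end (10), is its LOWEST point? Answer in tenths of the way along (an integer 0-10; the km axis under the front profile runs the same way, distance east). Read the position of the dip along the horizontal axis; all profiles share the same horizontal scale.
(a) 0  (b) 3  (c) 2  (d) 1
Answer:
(a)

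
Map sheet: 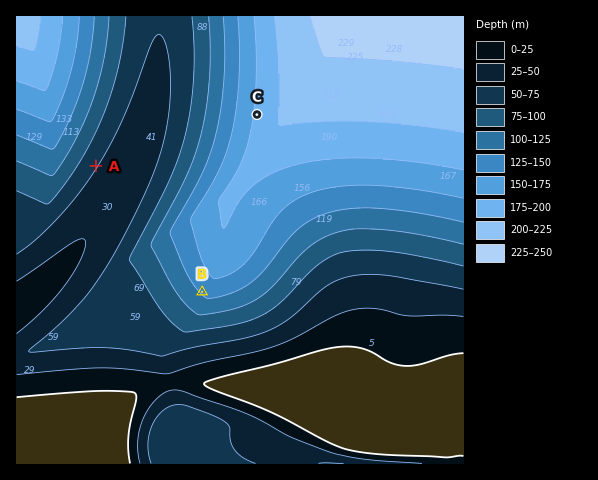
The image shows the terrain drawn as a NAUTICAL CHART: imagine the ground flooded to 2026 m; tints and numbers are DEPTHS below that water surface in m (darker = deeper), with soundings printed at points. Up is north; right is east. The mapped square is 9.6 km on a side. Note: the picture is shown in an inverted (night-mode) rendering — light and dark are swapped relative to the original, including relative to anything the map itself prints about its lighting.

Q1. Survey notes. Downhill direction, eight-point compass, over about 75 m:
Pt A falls NW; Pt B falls NE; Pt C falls E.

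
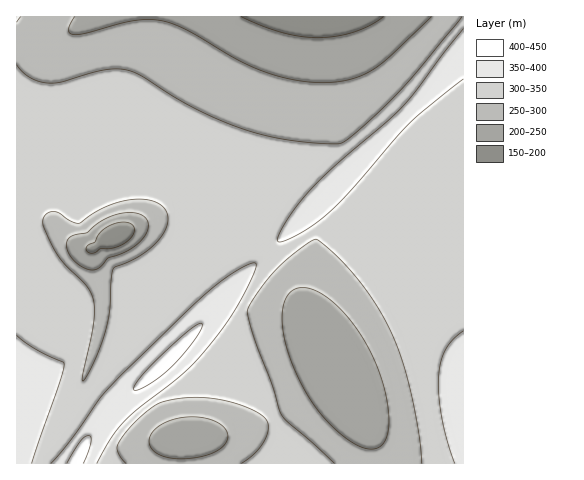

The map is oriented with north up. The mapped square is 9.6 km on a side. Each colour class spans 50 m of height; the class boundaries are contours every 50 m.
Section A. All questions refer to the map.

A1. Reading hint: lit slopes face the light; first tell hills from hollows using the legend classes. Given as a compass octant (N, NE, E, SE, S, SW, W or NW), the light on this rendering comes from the S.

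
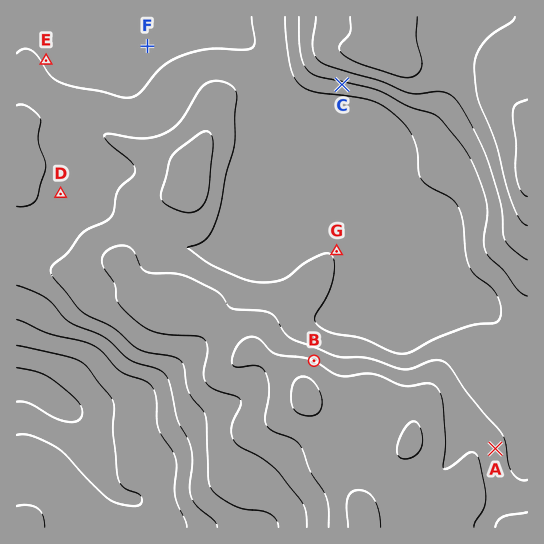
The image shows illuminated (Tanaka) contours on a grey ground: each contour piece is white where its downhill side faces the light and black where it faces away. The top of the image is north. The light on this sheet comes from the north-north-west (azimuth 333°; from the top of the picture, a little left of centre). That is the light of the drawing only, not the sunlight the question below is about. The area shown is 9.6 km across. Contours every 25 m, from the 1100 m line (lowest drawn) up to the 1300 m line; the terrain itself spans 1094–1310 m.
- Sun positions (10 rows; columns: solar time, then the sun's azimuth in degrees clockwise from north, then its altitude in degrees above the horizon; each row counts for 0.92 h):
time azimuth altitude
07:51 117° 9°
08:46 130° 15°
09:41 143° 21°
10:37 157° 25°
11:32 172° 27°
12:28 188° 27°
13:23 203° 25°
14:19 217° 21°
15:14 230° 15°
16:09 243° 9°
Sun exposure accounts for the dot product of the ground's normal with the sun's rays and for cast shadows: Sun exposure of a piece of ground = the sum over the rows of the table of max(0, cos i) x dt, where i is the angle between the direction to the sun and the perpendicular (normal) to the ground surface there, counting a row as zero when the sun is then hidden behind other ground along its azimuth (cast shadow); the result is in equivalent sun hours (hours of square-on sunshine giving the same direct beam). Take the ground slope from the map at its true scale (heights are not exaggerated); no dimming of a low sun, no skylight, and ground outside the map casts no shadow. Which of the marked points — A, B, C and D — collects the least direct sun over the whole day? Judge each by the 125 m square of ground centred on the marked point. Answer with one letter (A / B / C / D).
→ B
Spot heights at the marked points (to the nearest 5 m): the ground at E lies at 1175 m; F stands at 1170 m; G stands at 1200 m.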